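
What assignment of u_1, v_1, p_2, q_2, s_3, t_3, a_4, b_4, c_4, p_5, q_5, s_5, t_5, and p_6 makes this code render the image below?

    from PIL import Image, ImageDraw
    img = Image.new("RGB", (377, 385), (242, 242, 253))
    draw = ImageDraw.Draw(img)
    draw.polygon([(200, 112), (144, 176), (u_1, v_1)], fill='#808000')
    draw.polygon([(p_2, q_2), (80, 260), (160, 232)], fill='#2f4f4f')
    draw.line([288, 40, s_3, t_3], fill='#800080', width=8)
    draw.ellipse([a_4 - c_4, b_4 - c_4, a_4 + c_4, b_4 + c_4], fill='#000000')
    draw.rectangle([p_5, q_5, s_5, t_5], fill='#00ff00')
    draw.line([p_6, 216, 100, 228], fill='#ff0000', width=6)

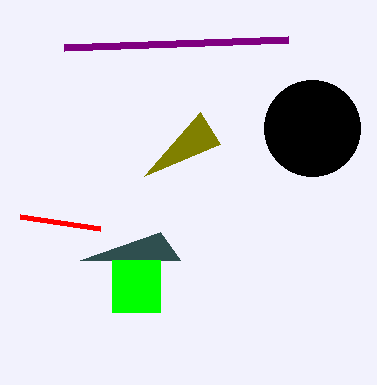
u_1 = 220; v_1 = 144; p_2 = 180; q_2 = 260; s_3 = 64; t_3 = 48; a_4 = 312; b_4 = 128; c_4 = 48; p_5 = 112; q_5 = 260; s_5 = 160; t_5 = 312; p_6 = 20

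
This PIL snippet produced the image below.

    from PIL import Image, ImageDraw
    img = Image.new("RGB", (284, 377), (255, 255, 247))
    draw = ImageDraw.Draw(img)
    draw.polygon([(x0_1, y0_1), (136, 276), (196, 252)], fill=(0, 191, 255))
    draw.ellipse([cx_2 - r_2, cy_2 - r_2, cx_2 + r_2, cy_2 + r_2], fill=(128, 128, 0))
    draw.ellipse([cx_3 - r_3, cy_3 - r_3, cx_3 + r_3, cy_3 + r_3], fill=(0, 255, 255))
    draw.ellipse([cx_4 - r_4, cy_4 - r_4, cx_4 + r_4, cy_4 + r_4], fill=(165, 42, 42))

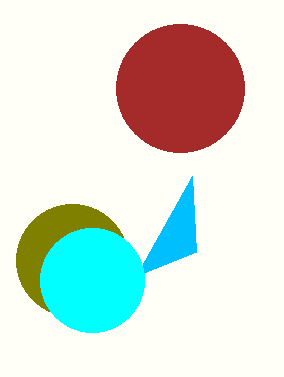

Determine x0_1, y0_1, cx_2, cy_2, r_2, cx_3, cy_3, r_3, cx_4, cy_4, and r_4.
x0_1 = 192; y0_1 = 176; cx_2 = 72; cy_2 = 260; r_2 = 56; cx_3 = 92; cy_3 = 280; r_3 = 52; cx_4 = 180; cy_4 = 88; r_4 = 64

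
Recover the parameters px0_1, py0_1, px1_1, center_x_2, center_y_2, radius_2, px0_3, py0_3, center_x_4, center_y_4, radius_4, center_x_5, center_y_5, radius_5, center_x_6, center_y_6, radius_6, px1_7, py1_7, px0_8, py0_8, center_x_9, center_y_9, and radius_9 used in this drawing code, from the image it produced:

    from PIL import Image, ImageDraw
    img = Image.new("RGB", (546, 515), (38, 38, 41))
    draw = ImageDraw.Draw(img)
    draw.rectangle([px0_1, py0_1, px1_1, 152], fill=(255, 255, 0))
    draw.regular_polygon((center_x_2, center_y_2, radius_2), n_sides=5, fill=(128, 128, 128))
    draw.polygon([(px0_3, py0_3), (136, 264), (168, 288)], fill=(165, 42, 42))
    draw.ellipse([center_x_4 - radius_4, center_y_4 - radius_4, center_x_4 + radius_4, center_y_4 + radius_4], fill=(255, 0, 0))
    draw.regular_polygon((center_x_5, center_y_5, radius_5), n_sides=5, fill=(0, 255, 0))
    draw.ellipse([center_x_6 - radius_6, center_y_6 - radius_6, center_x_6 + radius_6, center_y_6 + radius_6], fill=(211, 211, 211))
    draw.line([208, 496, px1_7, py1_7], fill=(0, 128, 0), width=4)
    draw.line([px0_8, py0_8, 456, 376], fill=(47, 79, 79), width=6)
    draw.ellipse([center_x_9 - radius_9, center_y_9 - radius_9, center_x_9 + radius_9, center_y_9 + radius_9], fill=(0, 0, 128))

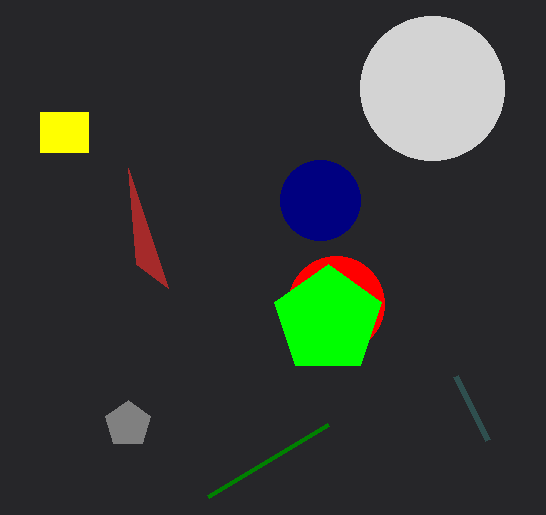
px0_1 = 40, py0_1 = 112, px1_1 = 88, center_x_2 = 128, center_y_2 = 424, radius_2 = 24, px0_3 = 128, py0_3 = 168, center_x_4 = 336, center_y_4 = 304, radius_4 = 48, center_x_5 = 328, center_y_5 = 320, radius_5 = 56, center_x_6 = 432, center_y_6 = 88, radius_6 = 72, px1_7 = 328, py1_7 = 424, px0_8 = 488, py0_8 = 440, center_x_9 = 320, center_y_9 = 200, radius_9 = 40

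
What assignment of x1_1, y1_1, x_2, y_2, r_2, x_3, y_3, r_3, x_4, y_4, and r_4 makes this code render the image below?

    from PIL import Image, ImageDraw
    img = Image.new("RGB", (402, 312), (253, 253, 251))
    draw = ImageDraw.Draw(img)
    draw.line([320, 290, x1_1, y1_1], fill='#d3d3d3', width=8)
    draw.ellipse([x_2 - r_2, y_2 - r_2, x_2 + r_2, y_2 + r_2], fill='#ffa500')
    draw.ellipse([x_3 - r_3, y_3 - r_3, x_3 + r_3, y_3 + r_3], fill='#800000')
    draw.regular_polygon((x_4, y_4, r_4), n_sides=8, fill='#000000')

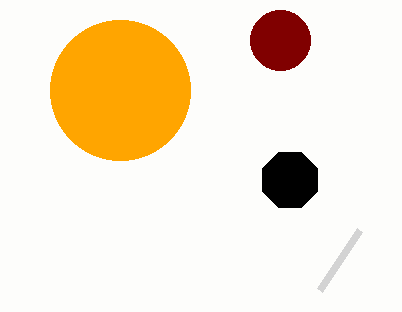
x1_1 = 360, y1_1 = 230, x_2 = 120, y_2 = 90, r_2 = 70, x_3 = 280, y_3 = 40, r_3 = 30, x_4 = 290, y_4 = 180, r_4 = 30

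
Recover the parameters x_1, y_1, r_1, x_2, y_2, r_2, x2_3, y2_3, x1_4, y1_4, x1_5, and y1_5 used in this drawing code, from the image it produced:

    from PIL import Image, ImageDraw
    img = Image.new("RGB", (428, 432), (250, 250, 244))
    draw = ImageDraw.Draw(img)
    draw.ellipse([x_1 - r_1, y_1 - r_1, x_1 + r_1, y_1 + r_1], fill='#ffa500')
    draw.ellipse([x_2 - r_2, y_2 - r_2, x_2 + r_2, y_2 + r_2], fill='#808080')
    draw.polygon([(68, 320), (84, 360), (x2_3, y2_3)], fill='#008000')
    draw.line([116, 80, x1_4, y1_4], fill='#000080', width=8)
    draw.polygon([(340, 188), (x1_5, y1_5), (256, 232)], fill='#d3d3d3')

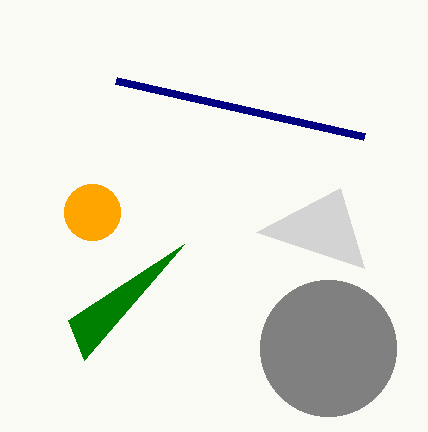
x_1 = 92, y_1 = 212, r_1 = 28, x_2 = 328, y_2 = 348, r_2 = 68, x2_3 = 184, y2_3 = 244, x1_4 = 364, y1_4 = 136, x1_5 = 364, y1_5 = 268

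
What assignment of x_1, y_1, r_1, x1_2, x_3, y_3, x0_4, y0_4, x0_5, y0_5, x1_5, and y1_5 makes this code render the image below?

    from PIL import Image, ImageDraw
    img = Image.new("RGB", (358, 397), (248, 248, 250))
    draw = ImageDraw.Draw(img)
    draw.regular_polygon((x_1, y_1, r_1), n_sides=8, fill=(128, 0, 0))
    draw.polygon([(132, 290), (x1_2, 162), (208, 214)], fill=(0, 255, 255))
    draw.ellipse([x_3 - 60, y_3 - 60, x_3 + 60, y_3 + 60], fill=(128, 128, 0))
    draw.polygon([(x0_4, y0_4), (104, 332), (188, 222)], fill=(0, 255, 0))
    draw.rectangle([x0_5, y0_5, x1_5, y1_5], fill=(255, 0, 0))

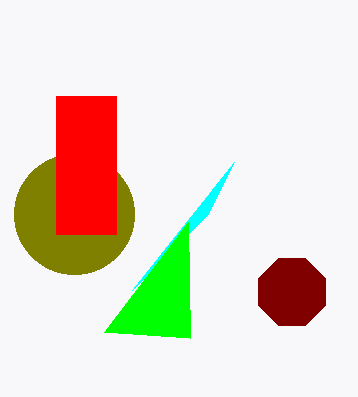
x_1 = 292, y_1 = 292, r_1 = 36, x1_2 = 234, x_3 = 74, y_3 = 214, x0_4 = 190, y0_4 = 338, x0_5 = 56, y0_5 = 96, x1_5 = 116, y1_5 = 234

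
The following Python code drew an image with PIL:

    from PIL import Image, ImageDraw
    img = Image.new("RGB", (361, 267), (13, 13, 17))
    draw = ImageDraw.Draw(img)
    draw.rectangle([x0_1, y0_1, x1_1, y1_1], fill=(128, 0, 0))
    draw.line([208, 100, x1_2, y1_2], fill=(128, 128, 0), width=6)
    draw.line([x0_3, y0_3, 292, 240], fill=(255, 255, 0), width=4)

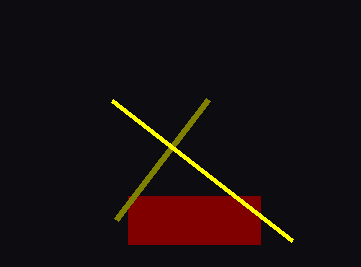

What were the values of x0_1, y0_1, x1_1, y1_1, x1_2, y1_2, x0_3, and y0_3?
x0_1 = 128
y0_1 = 196
x1_1 = 260
y1_1 = 244
x1_2 = 116
y1_2 = 220
x0_3 = 112
y0_3 = 100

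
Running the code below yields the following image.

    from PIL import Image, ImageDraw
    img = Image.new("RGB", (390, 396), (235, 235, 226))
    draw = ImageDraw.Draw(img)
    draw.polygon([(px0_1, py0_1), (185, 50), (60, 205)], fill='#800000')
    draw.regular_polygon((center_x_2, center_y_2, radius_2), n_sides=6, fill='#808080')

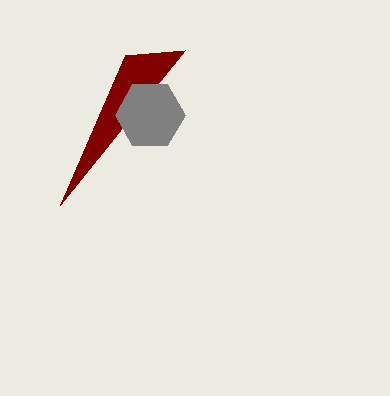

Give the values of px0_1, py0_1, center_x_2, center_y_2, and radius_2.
px0_1 = 125
py0_1 = 55
center_x_2 = 150
center_y_2 = 115
radius_2 = 35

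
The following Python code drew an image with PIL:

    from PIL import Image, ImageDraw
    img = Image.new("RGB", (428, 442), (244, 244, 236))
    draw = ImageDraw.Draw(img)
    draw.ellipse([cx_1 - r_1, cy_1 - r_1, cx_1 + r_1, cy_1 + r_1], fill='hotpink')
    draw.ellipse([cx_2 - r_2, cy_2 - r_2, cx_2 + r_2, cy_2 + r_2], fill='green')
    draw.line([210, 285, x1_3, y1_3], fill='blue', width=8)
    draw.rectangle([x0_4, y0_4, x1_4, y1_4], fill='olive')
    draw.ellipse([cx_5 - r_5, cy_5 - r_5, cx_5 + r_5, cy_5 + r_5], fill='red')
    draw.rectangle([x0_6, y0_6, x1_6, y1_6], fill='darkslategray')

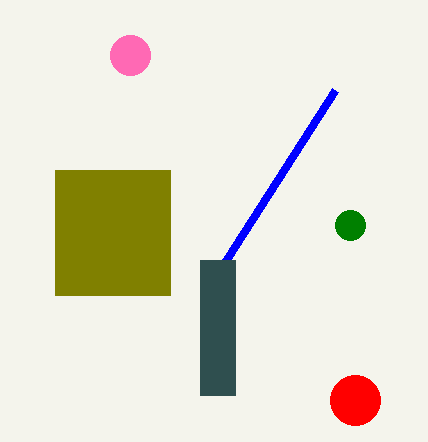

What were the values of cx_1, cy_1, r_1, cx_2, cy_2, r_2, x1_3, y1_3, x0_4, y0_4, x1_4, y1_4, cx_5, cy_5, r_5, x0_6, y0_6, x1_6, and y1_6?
cx_1 = 130
cy_1 = 55
r_1 = 20
cx_2 = 350
cy_2 = 225
r_2 = 15
x1_3 = 335
y1_3 = 90
x0_4 = 55
y0_4 = 170
x1_4 = 170
y1_4 = 295
cx_5 = 355
cy_5 = 400
r_5 = 25
x0_6 = 200
y0_6 = 260
x1_6 = 235
y1_6 = 395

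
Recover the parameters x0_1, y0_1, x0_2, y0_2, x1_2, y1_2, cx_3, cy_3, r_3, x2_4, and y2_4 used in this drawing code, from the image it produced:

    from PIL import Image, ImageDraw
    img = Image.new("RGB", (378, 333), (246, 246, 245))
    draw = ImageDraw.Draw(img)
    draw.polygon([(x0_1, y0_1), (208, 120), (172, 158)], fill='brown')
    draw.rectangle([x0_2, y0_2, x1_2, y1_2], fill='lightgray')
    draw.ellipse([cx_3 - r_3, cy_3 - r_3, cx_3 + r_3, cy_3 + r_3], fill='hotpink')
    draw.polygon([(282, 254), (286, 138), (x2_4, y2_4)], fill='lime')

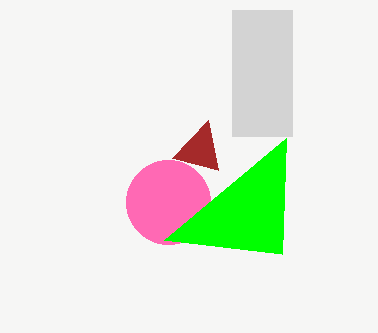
x0_1 = 218
y0_1 = 170
x0_2 = 232
y0_2 = 10
x1_2 = 292
y1_2 = 136
cx_3 = 168
cy_3 = 202
r_3 = 42
x2_4 = 164
y2_4 = 240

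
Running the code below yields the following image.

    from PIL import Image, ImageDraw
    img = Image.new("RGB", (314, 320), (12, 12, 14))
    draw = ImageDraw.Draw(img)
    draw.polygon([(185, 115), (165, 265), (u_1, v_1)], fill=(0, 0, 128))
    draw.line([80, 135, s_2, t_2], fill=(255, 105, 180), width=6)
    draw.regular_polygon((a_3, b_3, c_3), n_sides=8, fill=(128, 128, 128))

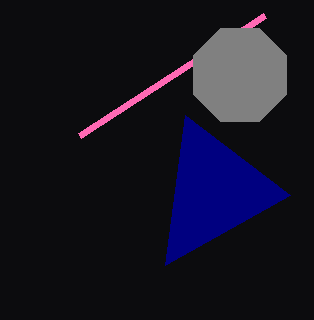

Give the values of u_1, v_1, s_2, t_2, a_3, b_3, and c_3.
u_1 = 290; v_1 = 195; s_2 = 265; t_2 = 15; a_3 = 240; b_3 = 75; c_3 = 50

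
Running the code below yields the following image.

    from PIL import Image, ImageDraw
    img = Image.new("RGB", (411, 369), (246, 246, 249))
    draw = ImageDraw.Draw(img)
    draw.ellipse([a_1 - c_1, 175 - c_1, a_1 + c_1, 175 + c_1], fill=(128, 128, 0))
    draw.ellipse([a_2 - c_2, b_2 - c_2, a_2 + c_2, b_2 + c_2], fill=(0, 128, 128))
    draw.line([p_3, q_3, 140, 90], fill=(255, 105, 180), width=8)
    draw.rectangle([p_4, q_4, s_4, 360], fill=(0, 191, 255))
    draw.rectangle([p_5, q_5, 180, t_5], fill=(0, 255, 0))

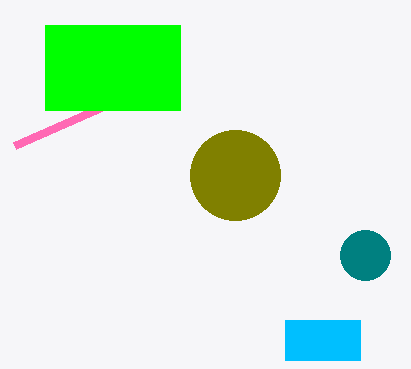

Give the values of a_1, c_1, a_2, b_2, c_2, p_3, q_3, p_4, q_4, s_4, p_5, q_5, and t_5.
a_1 = 235, c_1 = 45, a_2 = 365, b_2 = 255, c_2 = 25, p_3 = 15, q_3 = 145, p_4 = 285, q_4 = 320, s_4 = 360, p_5 = 45, q_5 = 25, t_5 = 110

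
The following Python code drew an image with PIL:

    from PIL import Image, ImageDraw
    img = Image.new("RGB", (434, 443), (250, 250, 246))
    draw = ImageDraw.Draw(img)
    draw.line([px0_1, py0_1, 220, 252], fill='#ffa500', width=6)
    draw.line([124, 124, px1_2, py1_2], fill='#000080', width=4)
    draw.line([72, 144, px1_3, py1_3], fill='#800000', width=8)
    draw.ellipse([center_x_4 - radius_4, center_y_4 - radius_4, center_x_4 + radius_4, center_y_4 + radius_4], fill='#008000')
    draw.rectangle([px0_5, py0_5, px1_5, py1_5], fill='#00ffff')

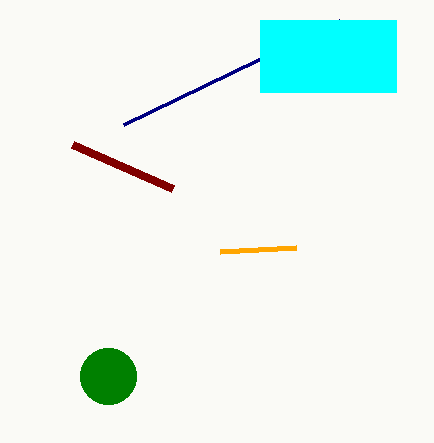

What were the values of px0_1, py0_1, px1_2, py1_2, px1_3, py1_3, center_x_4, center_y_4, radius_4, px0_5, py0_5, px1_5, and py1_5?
px0_1 = 296; py0_1 = 248; px1_2 = 340; py1_2 = 20; px1_3 = 172; py1_3 = 188; center_x_4 = 108; center_y_4 = 376; radius_4 = 28; px0_5 = 260; py0_5 = 20; px1_5 = 396; py1_5 = 92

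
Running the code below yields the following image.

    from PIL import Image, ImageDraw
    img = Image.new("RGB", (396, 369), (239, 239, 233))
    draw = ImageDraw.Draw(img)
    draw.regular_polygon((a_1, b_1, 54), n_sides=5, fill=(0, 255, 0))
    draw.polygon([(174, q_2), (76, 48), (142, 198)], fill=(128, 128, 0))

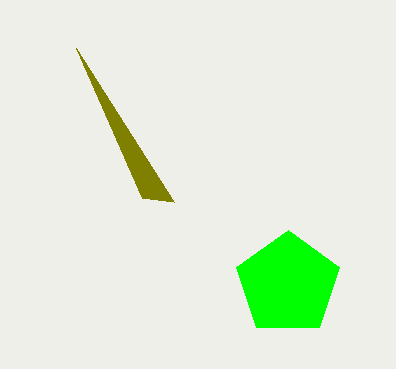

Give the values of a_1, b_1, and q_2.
a_1 = 288, b_1 = 284, q_2 = 202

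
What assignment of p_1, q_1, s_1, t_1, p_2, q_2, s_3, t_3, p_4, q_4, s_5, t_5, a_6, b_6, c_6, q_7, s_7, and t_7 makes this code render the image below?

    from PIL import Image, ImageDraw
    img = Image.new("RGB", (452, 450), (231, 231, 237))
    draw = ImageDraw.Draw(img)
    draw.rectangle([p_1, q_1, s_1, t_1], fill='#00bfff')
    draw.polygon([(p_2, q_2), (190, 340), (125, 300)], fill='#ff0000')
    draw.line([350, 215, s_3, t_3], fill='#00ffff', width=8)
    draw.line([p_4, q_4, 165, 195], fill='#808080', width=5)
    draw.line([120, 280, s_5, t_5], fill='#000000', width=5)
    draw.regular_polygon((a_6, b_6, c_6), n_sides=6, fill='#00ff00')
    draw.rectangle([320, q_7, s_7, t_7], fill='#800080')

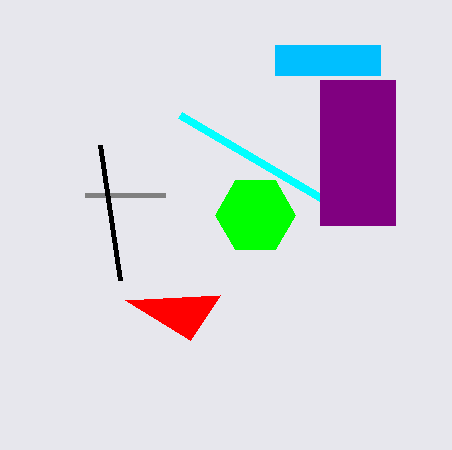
p_1 = 275; q_1 = 45; s_1 = 380; t_1 = 75; p_2 = 220; q_2 = 295; s_3 = 180; t_3 = 115; p_4 = 85; q_4 = 195; s_5 = 100; t_5 = 145; a_6 = 255; b_6 = 215; c_6 = 40; q_7 = 80; s_7 = 395; t_7 = 225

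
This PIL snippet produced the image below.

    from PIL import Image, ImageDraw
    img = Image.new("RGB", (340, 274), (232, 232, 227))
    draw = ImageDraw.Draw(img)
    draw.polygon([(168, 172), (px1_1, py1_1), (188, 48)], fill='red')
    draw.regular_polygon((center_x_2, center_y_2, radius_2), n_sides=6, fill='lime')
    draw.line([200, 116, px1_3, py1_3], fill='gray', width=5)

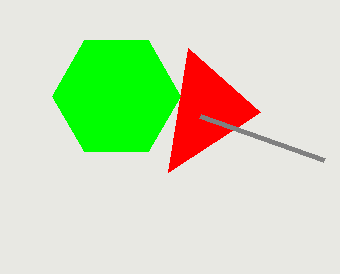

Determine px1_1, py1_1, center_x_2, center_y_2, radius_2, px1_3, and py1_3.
px1_1 = 260; py1_1 = 112; center_x_2 = 116; center_y_2 = 96; radius_2 = 64; px1_3 = 324; py1_3 = 160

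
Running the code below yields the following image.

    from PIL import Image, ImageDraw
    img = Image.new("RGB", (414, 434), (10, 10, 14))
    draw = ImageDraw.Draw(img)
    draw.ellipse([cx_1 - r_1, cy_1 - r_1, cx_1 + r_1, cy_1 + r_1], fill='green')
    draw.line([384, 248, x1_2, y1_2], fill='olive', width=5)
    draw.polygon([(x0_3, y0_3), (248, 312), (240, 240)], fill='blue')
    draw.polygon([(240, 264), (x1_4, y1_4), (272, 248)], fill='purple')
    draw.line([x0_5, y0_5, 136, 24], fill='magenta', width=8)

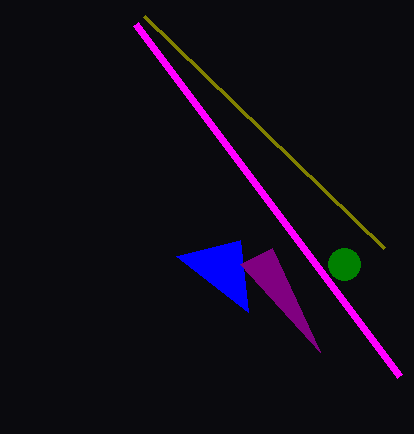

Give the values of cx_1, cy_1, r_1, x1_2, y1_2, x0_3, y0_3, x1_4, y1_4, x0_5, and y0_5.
cx_1 = 344
cy_1 = 264
r_1 = 16
x1_2 = 144
y1_2 = 16
x0_3 = 176
y0_3 = 256
x1_4 = 320
y1_4 = 352
x0_5 = 400
y0_5 = 376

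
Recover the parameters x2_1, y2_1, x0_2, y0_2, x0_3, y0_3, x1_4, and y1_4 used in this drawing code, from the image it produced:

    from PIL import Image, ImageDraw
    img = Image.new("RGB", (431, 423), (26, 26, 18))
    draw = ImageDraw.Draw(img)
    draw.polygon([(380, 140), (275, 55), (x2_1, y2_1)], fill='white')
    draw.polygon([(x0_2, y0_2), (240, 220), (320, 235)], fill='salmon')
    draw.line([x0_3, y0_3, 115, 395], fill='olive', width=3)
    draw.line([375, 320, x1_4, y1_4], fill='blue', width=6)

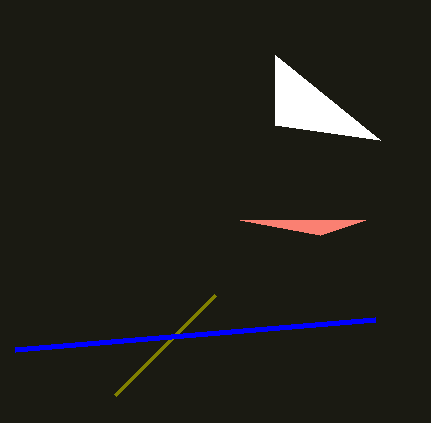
x2_1 = 275; y2_1 = 125; x0_2 = 365; y0_2 = 220; x0_3 = 215; y0_3 = 295; x1_4 = 15; y1_4 = 350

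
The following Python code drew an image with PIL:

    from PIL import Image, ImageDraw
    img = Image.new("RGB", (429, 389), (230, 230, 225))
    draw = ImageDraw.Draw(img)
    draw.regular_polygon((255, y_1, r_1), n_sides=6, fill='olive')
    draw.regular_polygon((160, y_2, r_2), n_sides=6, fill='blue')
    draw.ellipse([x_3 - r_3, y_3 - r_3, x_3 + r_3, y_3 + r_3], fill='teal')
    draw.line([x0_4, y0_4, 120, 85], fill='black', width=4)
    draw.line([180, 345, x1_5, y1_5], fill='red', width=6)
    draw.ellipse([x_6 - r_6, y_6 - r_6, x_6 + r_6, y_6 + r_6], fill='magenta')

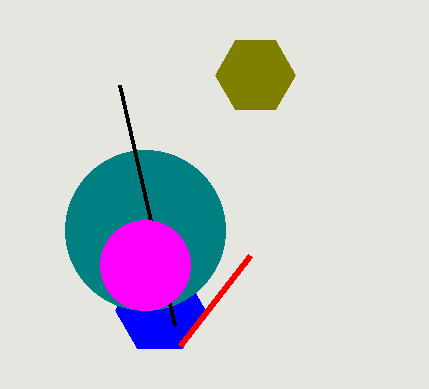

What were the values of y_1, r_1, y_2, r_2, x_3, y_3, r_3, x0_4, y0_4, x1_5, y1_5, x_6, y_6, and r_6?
y_1 = 75, r_1 = 40, y_2 = 310, r_2 = 45, x_3 = 145, y_3 = 230, r_3 = 80, x0_4 = 175, y0_4 = 325, x1_5 = 250, y1_5 = 255, x_6 = 145, y_6 = 265, r_6 = 45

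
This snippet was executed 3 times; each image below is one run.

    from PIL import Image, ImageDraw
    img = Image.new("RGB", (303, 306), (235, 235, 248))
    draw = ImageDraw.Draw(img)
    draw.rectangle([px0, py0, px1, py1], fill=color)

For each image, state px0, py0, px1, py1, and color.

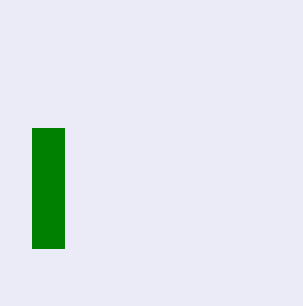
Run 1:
px0 = 32; py0 = 128; px1 = 64; py1 = 248; color = 'green'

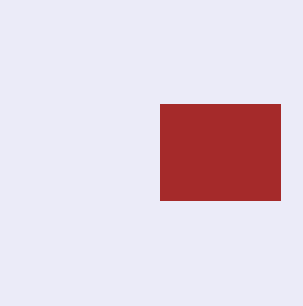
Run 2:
px0 = 160; py0 = 104; px1 = 280; py1 = 200; color = 'brown'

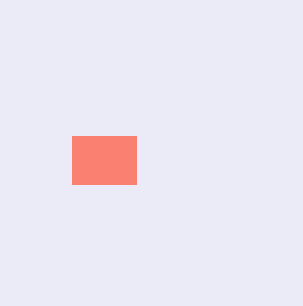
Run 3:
px0 = 72; py0 = 136; px1 = 136; py1 = 184; color = 'salmon'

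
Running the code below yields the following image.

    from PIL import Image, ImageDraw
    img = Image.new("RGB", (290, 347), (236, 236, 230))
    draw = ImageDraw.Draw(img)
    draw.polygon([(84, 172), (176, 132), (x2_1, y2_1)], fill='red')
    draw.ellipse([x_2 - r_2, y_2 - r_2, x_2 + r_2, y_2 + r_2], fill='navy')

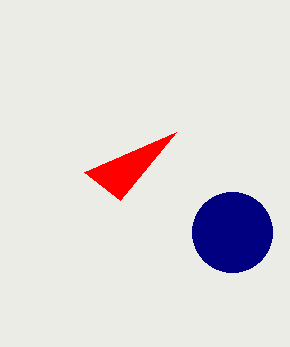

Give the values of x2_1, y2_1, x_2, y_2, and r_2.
x2_1 = 120
y2_1 = 200
x_2 = 232
y_2 = 232
r_2 = 40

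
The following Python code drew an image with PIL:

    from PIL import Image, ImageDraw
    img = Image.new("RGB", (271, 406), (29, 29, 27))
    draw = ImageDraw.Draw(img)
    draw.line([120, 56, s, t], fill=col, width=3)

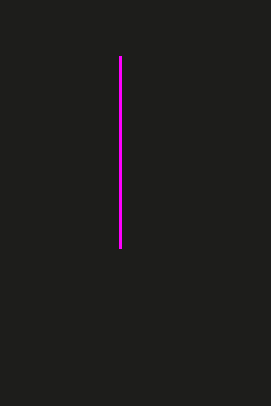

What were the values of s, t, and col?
s = 120; t = 248; col = 'magenta'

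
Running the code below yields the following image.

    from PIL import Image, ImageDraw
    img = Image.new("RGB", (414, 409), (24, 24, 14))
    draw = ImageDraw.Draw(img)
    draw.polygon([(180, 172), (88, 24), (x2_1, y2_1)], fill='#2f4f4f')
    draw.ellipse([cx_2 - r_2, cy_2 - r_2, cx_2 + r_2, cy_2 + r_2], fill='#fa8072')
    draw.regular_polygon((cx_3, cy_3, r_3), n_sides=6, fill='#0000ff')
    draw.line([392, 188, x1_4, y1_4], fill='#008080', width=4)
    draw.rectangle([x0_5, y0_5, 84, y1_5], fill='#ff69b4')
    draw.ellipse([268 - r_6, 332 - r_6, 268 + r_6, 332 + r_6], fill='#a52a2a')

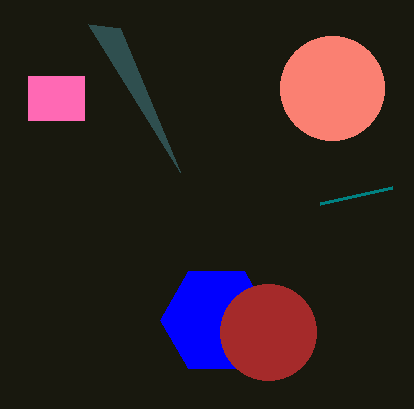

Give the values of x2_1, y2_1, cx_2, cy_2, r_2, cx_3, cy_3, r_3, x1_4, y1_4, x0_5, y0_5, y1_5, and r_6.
x2_1 = 120; y2_1 = 28; cx_2 = 332; cy_2 = 88; r_2 = 52; cx_3 = 216; cy_3 = 320; r_3 = 56; x1_4 = 320; y1_4 = 204; x0_5 = 28; y0_5 = 76; y1_5 = 120; r_6 = 48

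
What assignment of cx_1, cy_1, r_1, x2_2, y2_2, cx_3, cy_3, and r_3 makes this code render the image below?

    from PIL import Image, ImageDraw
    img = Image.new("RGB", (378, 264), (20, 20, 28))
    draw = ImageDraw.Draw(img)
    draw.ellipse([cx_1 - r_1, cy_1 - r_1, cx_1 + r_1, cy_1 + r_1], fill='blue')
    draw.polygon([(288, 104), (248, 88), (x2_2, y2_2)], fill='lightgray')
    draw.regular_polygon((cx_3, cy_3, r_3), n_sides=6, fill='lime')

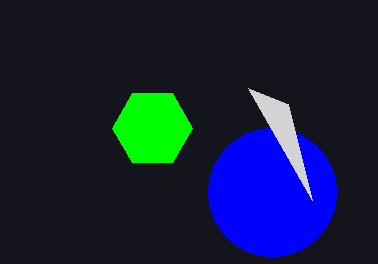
cx_1 = 272
cy_1 = 192
r_1 = 64
x2_2 = 312
y2_2 = 200
cx_3 = 152
cy_3 = 128
r_3 = 40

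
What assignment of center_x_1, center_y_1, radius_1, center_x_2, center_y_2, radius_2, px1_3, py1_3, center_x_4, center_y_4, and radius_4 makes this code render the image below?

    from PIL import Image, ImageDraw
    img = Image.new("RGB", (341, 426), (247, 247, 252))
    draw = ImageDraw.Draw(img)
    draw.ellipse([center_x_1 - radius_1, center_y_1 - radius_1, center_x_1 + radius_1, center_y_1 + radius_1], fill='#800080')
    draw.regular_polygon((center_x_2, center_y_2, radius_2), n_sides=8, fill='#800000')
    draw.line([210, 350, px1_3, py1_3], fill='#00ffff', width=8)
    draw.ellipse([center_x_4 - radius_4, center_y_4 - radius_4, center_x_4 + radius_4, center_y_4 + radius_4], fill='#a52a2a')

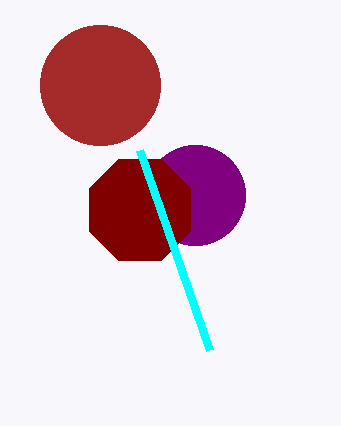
center_x_1 = 195; center_y_1 = 195; radius_1 = 50; center_x_2 = 140; center_y_2 = 210; radius_2 = 55; px1_3 = 140; py1_3 = 150; center_x_4 = 100; center_y_4 = 85; radius_4 = 60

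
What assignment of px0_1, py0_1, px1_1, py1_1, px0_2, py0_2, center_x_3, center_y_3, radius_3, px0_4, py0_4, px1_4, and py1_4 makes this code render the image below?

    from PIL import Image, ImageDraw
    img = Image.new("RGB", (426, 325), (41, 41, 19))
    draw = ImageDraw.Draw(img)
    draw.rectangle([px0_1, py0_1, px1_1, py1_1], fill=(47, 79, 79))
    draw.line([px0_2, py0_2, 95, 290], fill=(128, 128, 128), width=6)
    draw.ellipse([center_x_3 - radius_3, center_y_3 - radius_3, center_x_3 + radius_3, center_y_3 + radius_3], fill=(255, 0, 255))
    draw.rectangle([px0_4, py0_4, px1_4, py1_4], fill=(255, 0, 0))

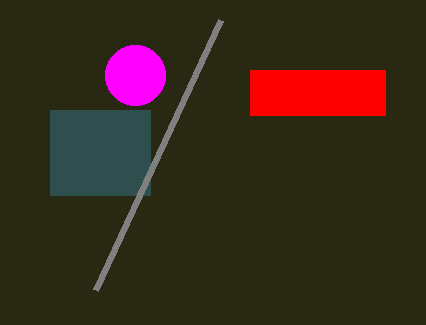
px0_1 = 50, py0_1 = 110, px1_1 = 150, py1_1 = 195, px0_2 = 220, py0_2 = 20, center_x_3 = 135, center_y_3 = 75, radius_3 = 30, px0_4 = 250, py0_4 = 70, px1_4 = 385, py1_4 = 115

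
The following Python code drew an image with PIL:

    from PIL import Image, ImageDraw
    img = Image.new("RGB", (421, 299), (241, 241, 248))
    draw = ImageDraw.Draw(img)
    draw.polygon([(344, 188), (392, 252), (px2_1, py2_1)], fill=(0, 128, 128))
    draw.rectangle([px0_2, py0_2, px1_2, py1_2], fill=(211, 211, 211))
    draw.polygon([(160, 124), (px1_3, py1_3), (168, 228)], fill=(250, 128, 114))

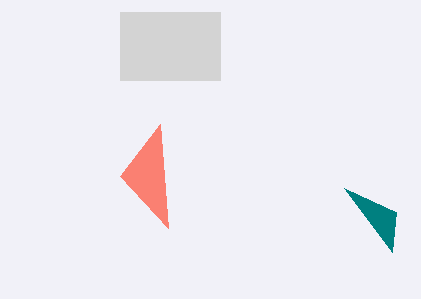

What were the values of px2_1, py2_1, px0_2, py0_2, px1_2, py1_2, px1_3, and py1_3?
px2_1 = 396, py2_1 = 212, px0_2 = 120, py0_2 = 12, px1_2 = 220, py1_2 = 80, px1_3 = 120, py1_3 = 176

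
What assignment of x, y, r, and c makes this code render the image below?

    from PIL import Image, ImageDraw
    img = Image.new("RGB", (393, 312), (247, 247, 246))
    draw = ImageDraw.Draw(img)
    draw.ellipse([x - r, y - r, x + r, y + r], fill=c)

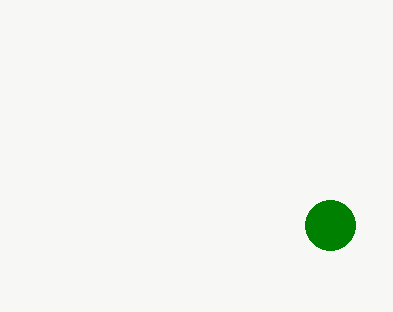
x = 330, y = 225, r = 25, c = 'green'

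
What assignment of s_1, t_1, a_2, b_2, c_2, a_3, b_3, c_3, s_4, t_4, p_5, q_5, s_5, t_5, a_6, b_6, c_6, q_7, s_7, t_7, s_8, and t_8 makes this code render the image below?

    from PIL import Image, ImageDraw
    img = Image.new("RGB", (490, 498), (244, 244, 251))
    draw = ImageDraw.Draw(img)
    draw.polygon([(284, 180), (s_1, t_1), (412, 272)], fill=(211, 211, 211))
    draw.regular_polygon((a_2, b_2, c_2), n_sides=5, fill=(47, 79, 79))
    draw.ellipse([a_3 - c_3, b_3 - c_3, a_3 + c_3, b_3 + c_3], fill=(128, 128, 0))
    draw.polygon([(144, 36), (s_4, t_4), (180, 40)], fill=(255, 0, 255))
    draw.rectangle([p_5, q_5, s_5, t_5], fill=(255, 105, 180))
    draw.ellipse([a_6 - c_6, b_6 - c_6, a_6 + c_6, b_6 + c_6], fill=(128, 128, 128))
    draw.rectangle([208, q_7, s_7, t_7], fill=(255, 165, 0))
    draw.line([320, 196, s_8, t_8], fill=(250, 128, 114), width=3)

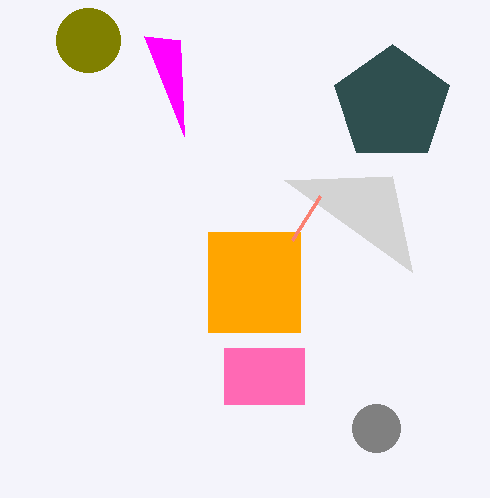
s_1 = 392, t_1 = 176, a_2 = 392, b_2 = 104, c_2 = 60, a_3 = 88, b_3 = 40, c_3 = 32, s_4 = 184, t_4 = 136, p_5 = 224, q_5 = 348, s_5 = 304, t_5 = 404, a_6 = 376, b_6 = 428, c_6 = 24, q_7 = 232, s_7 = 300, t_7 = 332, s_8 = 292, t_8 = 240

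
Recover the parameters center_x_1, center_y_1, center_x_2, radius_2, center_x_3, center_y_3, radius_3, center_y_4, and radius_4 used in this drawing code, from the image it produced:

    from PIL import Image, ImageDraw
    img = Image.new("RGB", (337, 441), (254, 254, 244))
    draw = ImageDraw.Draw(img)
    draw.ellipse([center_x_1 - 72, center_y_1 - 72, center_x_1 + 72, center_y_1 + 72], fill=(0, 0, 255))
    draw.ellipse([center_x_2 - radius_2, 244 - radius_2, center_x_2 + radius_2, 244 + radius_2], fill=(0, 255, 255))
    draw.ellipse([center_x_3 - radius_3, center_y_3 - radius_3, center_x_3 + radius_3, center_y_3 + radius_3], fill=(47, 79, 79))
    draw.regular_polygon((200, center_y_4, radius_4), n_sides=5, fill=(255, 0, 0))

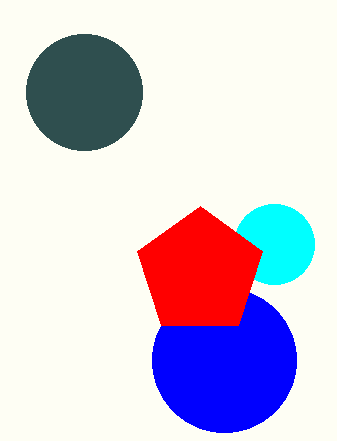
center_x_1 = 224; center_y_1 = 360; center_x_2 = 274; radius_2 = 40; center_x_3 = 84; center_y_3 = 92; radius_3 = 58; center_y_4 = 272; radius_4 = 66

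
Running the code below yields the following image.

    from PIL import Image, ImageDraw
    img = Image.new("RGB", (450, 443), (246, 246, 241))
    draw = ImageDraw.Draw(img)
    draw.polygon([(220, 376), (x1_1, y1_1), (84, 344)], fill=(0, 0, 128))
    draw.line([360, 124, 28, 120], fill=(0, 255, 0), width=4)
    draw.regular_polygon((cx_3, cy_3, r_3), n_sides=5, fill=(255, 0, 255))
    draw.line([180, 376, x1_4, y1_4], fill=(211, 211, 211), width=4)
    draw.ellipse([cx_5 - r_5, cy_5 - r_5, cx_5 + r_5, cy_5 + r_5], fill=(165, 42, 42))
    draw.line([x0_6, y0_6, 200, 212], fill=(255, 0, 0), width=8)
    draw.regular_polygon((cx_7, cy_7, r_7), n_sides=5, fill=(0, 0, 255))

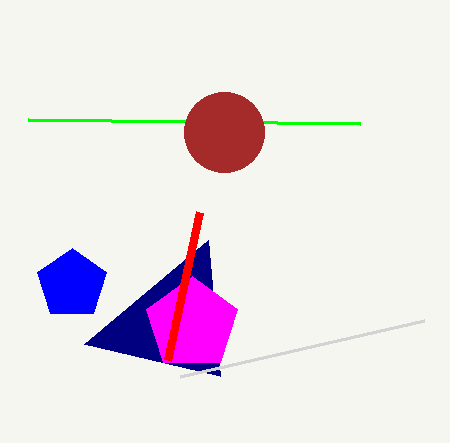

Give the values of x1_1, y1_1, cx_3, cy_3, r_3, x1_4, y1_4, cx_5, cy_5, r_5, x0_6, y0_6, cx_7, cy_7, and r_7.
x1_1 = 208; y1_1 = 240; cx_3 = 192; cy_3 = 324; r_3 = 48; x1_4 = 424; y1_4 = 320; cx_5 = 224; cy_5 = 132; r_5 = 40; x0_6 = 168; y0_6 = 360; cx_7 = 72; cy_7 = 284; r_7 = 36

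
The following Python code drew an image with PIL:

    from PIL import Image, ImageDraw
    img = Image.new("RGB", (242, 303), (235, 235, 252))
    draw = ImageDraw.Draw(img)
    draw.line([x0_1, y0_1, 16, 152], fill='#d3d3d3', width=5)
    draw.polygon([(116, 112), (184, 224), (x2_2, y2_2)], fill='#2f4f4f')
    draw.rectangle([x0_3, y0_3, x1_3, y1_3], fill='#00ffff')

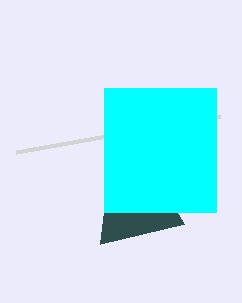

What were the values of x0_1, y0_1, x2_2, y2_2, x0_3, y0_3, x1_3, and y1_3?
x0_1 = 220; y0_1 = 116; x2_2 = 100; y2_2 = 244; x0_3 = 104; y0_3 = 88; x1_3 = 216; y1_3 = 212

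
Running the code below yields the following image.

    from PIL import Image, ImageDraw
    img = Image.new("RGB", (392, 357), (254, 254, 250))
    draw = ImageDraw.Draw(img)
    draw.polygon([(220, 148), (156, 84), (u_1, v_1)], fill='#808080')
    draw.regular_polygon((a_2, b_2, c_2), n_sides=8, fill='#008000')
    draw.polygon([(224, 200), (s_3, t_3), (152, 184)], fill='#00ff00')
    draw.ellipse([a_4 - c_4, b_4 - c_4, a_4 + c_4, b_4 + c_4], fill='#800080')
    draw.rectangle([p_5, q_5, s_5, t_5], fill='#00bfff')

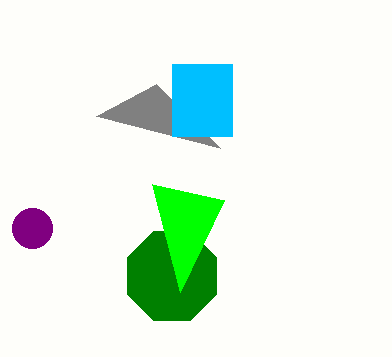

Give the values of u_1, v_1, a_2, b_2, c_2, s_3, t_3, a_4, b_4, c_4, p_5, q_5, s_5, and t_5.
u_1 = 96
v_1 = 116
a_2 = 172
b_2 = 276
c_2 = 48
s_3 = 180
t_3 = 292
a_4 = 32
b_4 = 228
c_4 = 20
p_5 = 172
q_5 = 64
s_5 = 232
t_5 = 136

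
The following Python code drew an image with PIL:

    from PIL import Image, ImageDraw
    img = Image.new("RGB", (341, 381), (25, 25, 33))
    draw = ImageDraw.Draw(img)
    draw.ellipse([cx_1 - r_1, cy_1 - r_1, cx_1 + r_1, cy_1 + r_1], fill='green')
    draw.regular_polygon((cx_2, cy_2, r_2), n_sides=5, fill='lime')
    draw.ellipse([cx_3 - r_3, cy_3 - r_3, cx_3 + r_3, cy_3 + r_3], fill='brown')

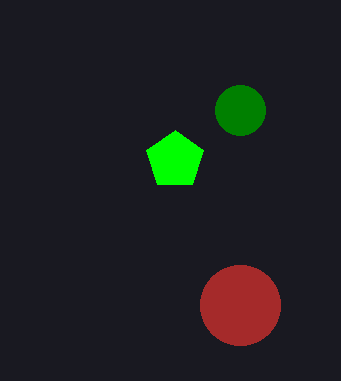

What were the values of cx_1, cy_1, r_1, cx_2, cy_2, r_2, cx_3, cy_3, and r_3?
cx_1 = 240; cy_1 = 110; r_1 = 25; cx_2 = 175; cy_2 = 160; r_2 = 30; cx_3 = 240; cy_3 = 305; r_3 = 40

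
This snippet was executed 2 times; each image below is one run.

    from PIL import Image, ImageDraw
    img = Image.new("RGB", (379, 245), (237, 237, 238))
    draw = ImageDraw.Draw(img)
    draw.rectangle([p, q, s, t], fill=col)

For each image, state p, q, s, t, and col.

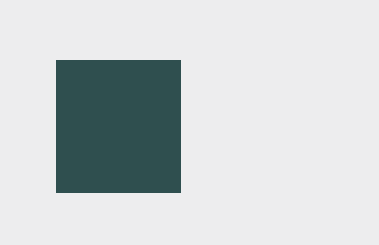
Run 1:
p = 56
q = 60
s = 180
t = 192
col = 'darkslategray'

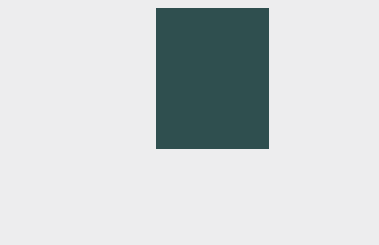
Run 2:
p = 156; q = 8; s = 268; t = 148; col = 'darkslategray'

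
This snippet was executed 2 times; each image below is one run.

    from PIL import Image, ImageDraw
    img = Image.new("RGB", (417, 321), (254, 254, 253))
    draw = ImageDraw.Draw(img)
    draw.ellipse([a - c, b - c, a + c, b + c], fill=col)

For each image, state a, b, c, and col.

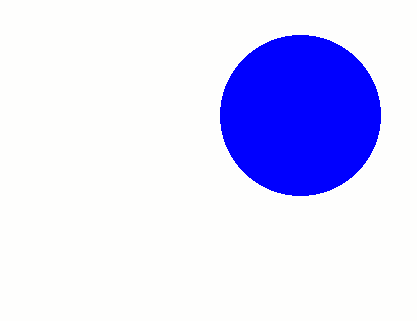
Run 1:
a = 300, b = 115, c = 80, col = 'blue'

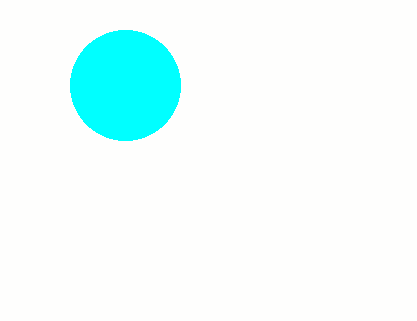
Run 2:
a = 125
b = 85
c = 55
col = 'cyan'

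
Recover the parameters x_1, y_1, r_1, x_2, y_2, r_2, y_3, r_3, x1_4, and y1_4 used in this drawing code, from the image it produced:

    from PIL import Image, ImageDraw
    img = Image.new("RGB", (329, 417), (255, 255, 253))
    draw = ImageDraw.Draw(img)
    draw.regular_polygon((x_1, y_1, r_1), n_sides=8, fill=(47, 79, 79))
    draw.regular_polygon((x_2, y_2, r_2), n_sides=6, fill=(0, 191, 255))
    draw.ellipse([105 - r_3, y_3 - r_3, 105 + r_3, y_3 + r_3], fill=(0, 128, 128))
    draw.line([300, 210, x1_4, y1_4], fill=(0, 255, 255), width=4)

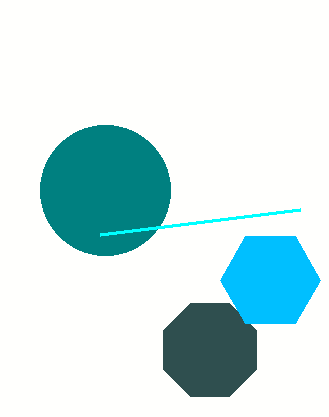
x_1 = 210
y_1 = 350
r_1 = 50
x_2 = 270
y_2 = 280
r_2 = 50
y_3 = 190
r_3 = 65
x1_4 = 100
y1_4 = 235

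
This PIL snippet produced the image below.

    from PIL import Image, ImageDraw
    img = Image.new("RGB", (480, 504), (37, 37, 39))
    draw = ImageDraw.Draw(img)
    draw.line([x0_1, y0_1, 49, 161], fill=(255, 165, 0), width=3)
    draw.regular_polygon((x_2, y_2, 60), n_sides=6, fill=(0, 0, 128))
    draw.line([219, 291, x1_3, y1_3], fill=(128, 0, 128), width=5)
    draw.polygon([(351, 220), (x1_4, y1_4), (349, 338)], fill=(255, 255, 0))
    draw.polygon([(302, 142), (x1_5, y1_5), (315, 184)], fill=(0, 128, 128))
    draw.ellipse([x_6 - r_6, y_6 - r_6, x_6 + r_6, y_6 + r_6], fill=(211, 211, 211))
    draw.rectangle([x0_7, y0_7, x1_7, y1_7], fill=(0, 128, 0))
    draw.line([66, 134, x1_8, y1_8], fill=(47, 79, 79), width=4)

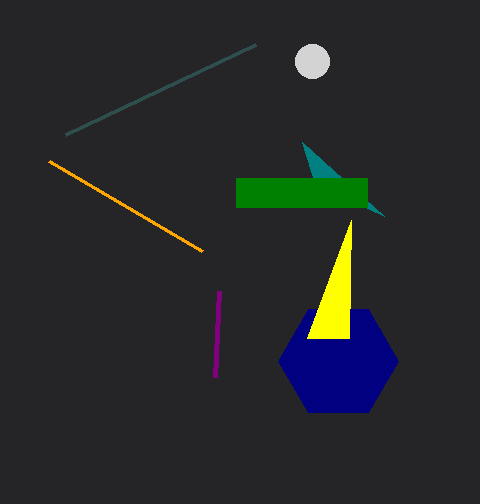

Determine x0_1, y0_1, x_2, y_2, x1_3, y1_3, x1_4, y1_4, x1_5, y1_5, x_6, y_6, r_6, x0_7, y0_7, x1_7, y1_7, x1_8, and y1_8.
x0_1 = 202
y0_1 = 251
x_2 = 338
y_2 = 361
x1_3 = 215
y1_3 = 377
x1_4 = 307
y1_4 = 338
x1_5 = 384
y1_5 = 216
x_6 = 312
y_6 = 61
r_6 = 17
x0_7 = 236
y0_7 = 178
x1_7 = 367
y1_7 = 207
x1_8 = 256
y1_8 = 44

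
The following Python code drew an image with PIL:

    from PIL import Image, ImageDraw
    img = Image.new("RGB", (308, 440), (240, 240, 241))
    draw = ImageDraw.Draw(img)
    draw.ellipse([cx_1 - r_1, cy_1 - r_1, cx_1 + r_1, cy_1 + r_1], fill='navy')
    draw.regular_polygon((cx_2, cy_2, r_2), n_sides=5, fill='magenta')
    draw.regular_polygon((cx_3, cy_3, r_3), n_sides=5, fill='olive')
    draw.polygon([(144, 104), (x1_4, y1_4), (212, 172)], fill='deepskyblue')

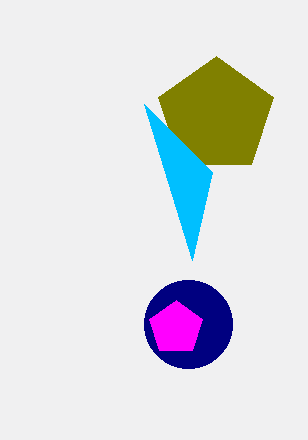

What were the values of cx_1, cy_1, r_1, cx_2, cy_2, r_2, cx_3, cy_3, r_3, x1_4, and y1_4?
cx_1 = 188; cy_1 = 324; r_1 = 44; cx_2 = 176; cy_2 = 328; r_2 = 28; cx_3 = 216; cy_3 = 116; r_3 = 60; x1_4 = 192; y1_4 = 260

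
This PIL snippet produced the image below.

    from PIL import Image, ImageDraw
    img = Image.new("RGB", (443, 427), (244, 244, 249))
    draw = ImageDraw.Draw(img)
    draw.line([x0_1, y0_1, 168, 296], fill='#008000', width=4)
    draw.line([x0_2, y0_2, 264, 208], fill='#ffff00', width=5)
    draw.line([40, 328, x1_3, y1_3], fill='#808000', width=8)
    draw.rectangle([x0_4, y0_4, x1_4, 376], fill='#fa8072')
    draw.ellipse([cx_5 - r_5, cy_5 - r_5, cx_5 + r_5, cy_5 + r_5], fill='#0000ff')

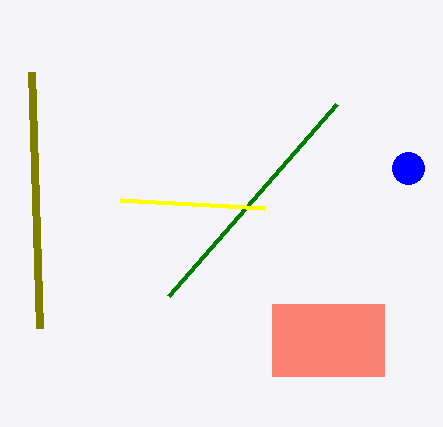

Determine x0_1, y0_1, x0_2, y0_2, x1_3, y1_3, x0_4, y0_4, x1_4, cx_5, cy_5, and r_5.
x0_1 = 336; y0_1 = 104; x0_2 = 120; y0_2 = 200; x1_3 = 32; y1_3 = 72; x0_4 = 272; y0_4 = 304; x1_4 = 384; cx_5 = 408; cy_5 = 168; r_5 = 16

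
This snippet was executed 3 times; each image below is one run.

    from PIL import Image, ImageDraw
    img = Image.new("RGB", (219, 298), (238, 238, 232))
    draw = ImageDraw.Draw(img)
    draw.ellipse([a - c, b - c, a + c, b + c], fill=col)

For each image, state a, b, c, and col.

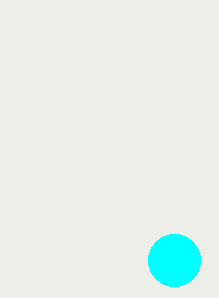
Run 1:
a = 174, b = 260, c = 26, col = 'cyan'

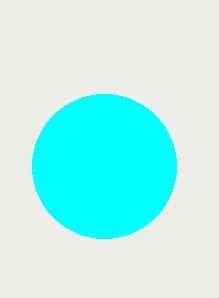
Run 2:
a = 104; b = 166; c = 72; col = 'cyan'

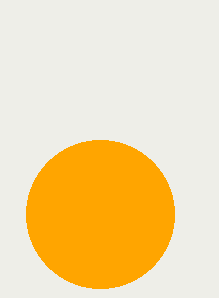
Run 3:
a = 100, b = 214, c = 74, col = 'orange'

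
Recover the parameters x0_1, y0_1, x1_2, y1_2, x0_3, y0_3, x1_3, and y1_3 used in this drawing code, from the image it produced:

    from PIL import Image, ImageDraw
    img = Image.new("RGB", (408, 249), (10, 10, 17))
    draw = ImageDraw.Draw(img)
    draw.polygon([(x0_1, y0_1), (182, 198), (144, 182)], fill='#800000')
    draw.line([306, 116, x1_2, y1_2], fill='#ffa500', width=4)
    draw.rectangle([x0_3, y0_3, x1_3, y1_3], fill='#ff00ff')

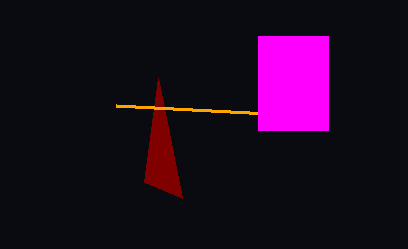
x0_1 = 158
y0_1 = 78
x1_2 = 116
y1_2 = 106
x0_3 = 258
y0_3 = 36
x1_3 = 328
y1_3 = 130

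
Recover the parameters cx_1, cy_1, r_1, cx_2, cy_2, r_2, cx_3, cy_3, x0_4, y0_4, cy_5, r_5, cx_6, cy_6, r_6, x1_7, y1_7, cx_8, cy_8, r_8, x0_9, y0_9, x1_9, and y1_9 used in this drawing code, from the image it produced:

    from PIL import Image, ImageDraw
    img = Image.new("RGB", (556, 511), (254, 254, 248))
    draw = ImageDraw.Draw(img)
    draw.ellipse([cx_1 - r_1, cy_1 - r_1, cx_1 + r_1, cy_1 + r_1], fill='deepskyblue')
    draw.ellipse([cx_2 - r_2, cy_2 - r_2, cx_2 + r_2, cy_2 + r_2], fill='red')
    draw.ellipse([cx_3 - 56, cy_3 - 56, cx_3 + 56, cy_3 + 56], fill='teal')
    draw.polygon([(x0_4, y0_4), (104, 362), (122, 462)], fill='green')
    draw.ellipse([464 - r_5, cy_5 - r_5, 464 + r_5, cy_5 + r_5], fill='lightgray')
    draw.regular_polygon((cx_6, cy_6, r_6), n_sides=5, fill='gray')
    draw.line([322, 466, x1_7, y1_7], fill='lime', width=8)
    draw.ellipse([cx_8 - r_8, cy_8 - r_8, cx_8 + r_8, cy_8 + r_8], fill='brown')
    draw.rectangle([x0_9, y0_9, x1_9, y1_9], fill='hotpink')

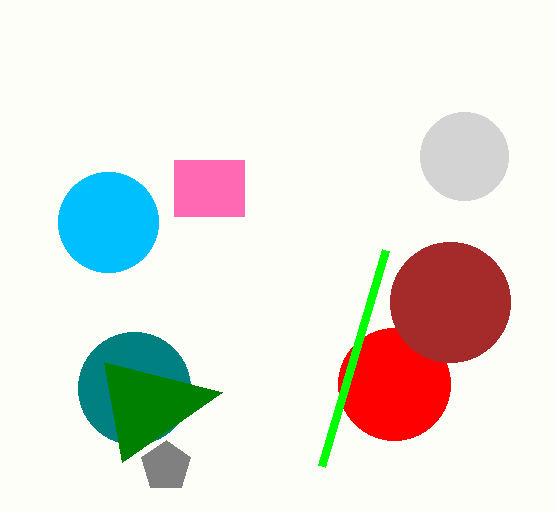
cx_1 = 108
cy_1 = 222
r_1 = 50
cx_2 = 394
cy_2 = 384
r_2 = 56
cx_3 = 134
cy_3 = 388
x0_4 = 222
y0_4 = 392
cy_5 = 156
r_5 = 44
cx_6 = 166
cy_6 = 466
r_6 = 26
x1_7 = 386
y1_7 = 250
cx_8 = 450
cy_8 = 302
r_8 = 60
x0_9 = 174
y0_9 = 160
x1_9 = 244
y1_9 = 216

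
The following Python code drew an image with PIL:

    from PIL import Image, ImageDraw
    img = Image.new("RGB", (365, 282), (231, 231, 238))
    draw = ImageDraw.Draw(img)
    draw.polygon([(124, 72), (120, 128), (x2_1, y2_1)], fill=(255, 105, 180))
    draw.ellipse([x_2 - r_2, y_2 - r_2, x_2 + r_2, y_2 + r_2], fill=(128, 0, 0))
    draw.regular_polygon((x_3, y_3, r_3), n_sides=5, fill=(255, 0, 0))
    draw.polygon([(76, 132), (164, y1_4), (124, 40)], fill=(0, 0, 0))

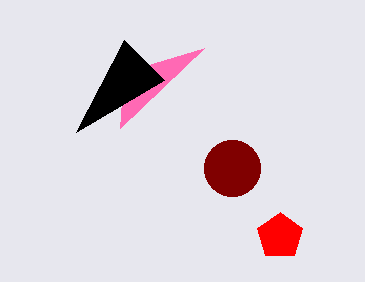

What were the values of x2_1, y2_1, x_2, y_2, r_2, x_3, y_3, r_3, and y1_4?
x2_1 = 204
y2_1 = 48
x_2 = 232
y_2 = 168
r_2 = 28
x_3 = 280
y_3 = 236
r_3 = 24
y1_4 = 80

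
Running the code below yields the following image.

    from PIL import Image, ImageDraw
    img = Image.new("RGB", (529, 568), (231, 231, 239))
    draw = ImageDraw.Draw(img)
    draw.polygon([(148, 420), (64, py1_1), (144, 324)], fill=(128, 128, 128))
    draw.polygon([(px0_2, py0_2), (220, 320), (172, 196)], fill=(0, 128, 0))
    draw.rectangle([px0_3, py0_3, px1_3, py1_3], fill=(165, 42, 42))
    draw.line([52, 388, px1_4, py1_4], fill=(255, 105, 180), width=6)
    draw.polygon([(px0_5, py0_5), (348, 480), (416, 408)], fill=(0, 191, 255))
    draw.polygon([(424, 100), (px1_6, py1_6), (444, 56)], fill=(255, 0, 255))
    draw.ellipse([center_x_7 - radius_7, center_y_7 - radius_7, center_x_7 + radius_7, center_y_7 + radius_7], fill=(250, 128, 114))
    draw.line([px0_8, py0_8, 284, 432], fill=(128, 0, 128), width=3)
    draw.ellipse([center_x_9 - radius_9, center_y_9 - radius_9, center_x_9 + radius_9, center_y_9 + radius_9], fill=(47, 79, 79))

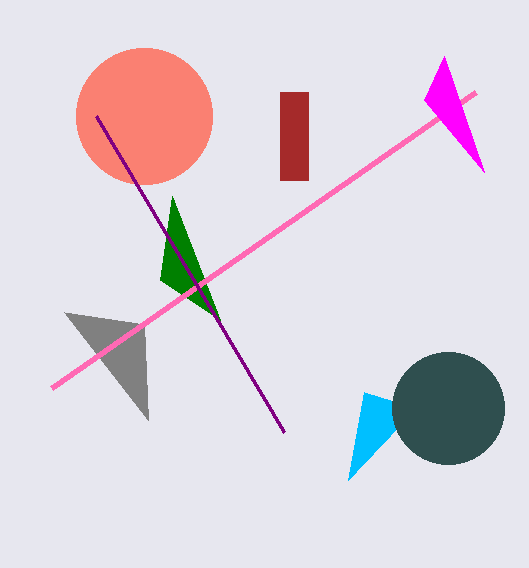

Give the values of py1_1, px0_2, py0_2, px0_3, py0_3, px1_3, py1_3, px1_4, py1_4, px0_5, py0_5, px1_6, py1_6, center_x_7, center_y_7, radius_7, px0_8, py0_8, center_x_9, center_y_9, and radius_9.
py1_1 = 312, px0_2 = 160, py0_2 = 280, px0_3 = 280, py0_3 = 92, px1_3 = 308, py1_3 = 180, px1_4 = 476, py1_4 = 92, px0_5 = 364, py0_5 = 392, px1_6 = 484, py1_6 = 172, center_x_7 = 144, center_y_7 = 116, radius_7 = 68, px0_8 = 96, py0_8 = 116, center_x_9 = 448, center_y_9 = 408, radius_9 = 56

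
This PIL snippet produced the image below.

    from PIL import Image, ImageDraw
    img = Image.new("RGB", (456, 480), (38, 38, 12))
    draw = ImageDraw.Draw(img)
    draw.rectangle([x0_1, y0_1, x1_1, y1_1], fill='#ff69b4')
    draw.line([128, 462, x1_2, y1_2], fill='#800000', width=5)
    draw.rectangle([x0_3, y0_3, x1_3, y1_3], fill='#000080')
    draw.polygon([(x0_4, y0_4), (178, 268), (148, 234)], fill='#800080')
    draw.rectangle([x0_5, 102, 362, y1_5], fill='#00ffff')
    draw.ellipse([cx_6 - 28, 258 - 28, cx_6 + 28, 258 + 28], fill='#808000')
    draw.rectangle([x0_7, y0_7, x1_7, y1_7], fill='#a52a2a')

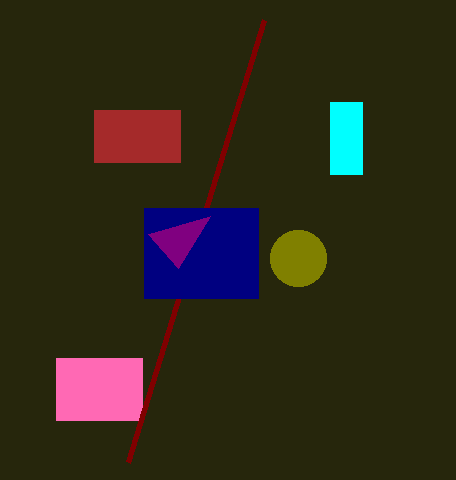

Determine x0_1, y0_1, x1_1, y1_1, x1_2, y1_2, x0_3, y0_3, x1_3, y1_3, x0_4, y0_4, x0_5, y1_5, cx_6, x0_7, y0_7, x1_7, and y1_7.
x0_1 = 56
y0_1 = 358
x1_1 = 142
y1_1 = 420
x1_2 = 264
y1_2 = 20
x0_3 = 144
y0_3 = 208
x1_3 = 258
y1_3 = 298
x0_4 = 210
y0_4 = 216
x0_5 = 330
y1_5 = 174
cx_6 = 298
x0_7 = 94
y0_7 = 110
x1_7 = 180
y1_7 = 162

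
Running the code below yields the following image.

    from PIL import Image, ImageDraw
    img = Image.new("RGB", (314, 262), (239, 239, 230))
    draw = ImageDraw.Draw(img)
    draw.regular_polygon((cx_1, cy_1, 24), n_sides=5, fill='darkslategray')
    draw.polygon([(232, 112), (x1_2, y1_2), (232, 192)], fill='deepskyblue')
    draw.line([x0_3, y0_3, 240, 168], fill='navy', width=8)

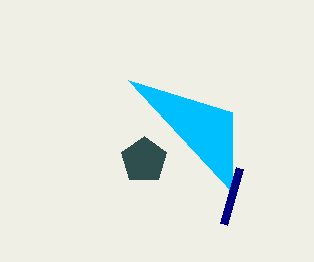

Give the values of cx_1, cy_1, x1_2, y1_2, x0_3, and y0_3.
cx_1 = 144, cy_1 = 160, x1_2 = 128, y1_2 = 80, x0_3 = 224, y0_3 = 224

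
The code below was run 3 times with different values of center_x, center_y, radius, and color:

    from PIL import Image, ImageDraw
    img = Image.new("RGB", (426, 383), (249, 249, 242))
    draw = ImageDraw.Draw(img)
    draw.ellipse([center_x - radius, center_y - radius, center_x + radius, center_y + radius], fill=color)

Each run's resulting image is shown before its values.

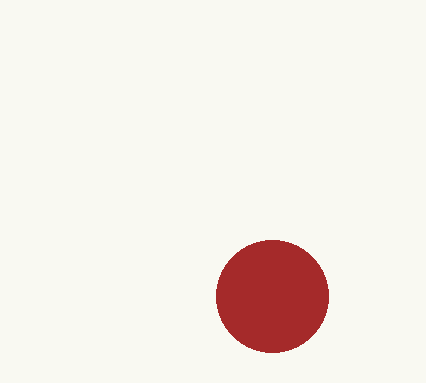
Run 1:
center_x = 272; center_y = 296; radius = 56; color = 'brown'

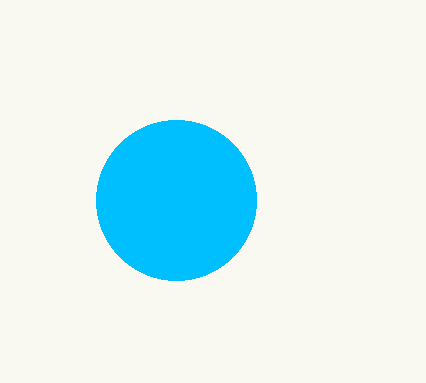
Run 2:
center_x = 176, center_y = 200, radius = 80, color = 'deepskyblue'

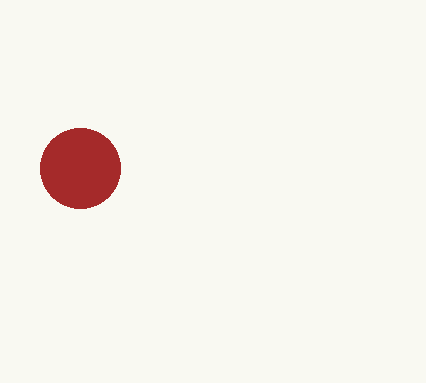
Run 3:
center_x = 80, center_y = 168, radius = 40, color = 'brown'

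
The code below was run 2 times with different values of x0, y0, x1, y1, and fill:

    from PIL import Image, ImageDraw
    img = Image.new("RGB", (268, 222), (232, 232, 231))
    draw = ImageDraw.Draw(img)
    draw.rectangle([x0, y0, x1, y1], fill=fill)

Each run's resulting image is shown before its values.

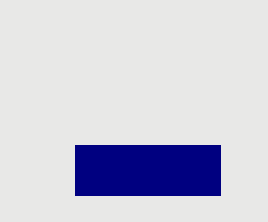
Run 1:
x0 = 75, y0 = 145, x1 = 220, y1 = 195, fill = 'navy'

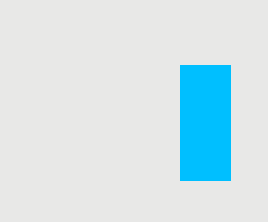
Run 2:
x0 = 180, y0 = 65, x1 = 230, y1 = 180, fill = 'deepskyblue'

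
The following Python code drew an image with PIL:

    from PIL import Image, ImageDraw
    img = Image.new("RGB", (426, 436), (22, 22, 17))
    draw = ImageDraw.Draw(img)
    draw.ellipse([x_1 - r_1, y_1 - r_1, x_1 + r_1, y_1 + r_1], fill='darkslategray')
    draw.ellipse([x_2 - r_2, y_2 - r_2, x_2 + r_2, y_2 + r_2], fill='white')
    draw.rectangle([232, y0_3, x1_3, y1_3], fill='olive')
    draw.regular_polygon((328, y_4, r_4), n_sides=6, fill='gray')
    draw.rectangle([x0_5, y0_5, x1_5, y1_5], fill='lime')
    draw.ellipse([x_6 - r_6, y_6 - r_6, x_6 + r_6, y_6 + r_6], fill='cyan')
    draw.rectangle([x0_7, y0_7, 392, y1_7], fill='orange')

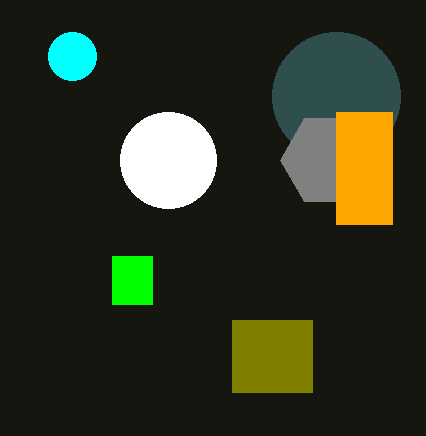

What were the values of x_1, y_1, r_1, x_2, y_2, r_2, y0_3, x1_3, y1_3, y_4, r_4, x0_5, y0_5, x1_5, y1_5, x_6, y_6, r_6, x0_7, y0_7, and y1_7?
x_1 = 336
y_1 = 96
r_1 = 64
x_2 = 168
y_2 = 160
r_2 = 48
y0_3 = 320
x1_3 = 312
y1_3 = 392
y_4 = 160
r_4 = 48
x0_5 = 112
y0_5 = 256
x1_5 = 152
y1_5 = 304
x_6 = 72
y_6 = 56
r_6 = 24
x0_7 = 336
y0_7 = 112
y1_7 = 224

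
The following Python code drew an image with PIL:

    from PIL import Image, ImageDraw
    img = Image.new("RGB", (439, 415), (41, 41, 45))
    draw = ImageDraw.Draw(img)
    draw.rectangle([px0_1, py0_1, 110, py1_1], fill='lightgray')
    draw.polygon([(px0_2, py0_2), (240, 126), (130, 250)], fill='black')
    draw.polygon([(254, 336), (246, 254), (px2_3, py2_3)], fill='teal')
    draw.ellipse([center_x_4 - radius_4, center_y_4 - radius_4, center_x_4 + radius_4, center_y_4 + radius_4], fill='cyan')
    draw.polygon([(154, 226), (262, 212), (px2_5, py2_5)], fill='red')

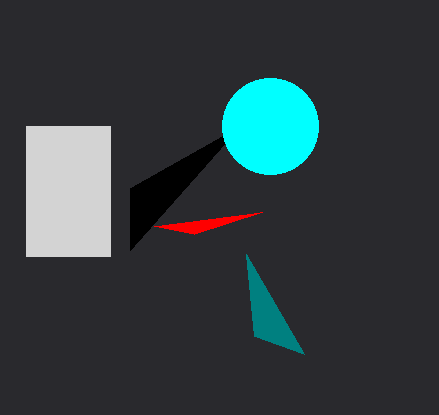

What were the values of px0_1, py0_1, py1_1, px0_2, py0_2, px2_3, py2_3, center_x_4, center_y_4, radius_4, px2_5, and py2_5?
px0_1 = 26; py0_1 = 126; py1_1 = 256; px0_2 = 130; py0_2 = 188; px2_3 = 304; py2_3 = 354; center_x_4 = 270; center_y_4 = 126; radius_4 = 48; px2_5 = 194; py2_5 = 234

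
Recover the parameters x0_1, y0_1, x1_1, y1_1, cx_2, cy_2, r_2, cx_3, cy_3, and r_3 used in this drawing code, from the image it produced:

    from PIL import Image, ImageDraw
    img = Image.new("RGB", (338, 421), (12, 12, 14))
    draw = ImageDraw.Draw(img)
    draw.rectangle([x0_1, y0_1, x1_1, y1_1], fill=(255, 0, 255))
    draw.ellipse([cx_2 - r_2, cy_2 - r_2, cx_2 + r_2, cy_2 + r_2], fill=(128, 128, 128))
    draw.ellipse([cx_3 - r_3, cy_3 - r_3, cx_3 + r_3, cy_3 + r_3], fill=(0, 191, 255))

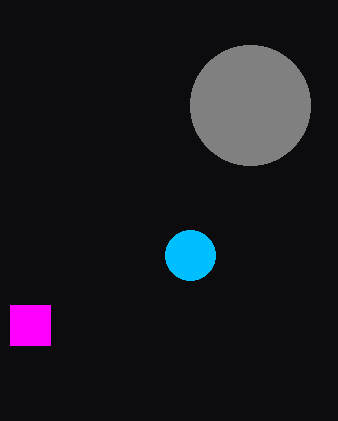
x0_1 = 10; y0_1 = 305; x1_1 = 50; y1_1 = 345; cx_2 = 250; cy_2 = 105; r_2 = 60; cx_3 = 190; cy_3 = 255; r_3 = 25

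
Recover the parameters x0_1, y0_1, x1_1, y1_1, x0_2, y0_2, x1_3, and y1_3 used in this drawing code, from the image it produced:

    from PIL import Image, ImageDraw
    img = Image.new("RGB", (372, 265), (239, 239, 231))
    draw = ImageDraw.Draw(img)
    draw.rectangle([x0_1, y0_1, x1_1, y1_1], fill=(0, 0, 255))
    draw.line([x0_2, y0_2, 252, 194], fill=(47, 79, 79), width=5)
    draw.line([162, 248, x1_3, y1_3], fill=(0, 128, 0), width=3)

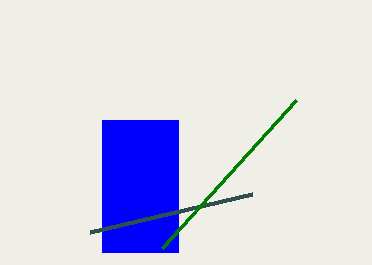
x0_1 = 102
y0_1 = 120
x1_1 = 178
y1_1 = 252
x0_2 = 90
y0_2 = 232
x1_3 = 296
y1_3 = 100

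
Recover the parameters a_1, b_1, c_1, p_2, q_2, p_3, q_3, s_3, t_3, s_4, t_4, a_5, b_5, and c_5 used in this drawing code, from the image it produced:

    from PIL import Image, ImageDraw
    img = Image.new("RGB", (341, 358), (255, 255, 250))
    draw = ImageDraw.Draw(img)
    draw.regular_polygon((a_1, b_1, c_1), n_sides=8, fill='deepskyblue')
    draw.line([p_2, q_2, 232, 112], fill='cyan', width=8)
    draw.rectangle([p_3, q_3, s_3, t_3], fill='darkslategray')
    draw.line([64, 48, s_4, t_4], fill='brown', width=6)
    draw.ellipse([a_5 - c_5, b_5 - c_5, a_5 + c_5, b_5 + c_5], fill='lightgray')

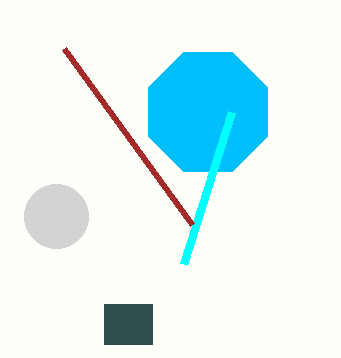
a_1 = 208; b_1 = 112; c_1 = 64; p_2 = 184; q_2 = 264; p_3 = 104; q_3 = 304; s_3 = 152; t_3 = 344; s_4 = 192; t_4 = 224; a_5 = 56; b_5 = 216; c_5 = 32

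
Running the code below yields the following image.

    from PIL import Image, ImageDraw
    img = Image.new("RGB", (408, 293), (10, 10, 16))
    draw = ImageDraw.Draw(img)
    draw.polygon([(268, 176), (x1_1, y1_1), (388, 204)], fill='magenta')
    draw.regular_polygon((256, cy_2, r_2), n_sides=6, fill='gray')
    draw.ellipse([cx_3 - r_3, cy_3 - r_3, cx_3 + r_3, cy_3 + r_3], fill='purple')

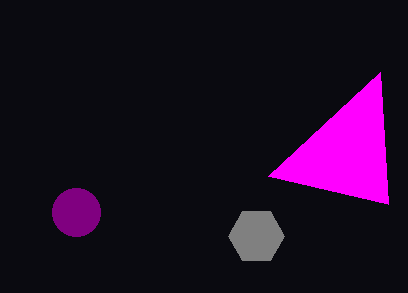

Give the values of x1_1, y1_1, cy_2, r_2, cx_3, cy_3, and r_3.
x1_1 = 380; y1_1 = 72; cy_2 = 236; r_2 = 28; cx_3 = 76; cy_3 = 212; r_3 = 24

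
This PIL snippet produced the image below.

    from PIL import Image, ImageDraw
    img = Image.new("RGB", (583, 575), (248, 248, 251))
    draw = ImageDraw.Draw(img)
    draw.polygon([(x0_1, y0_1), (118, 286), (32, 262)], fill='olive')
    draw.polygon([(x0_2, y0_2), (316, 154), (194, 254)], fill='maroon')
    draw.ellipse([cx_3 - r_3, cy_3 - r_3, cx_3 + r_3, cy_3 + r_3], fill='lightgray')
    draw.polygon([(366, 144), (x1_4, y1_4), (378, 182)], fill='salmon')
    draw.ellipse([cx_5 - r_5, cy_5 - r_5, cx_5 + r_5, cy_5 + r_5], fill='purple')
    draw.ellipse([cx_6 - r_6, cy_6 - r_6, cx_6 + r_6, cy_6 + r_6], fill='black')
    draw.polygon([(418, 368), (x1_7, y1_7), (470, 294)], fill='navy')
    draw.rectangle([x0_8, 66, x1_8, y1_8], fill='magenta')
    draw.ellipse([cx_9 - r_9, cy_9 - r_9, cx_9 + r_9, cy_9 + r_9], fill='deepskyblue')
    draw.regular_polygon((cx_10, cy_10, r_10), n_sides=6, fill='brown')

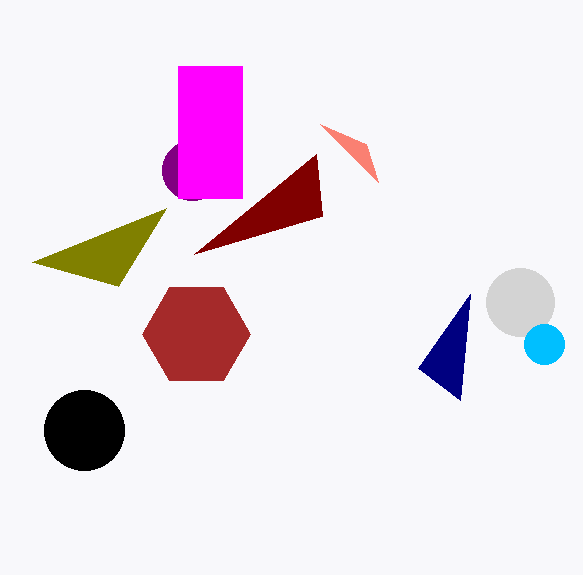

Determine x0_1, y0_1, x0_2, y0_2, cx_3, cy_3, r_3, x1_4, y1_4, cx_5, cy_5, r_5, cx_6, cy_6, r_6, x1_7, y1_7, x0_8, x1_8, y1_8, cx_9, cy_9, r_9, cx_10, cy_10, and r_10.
x0_1 = 166
y0_1 = 208
x0_2 = 322
y0_2 = 216
cx_3 = 520
cy_3 = 302
r_3 = 34
x1_4 = 320
y1_4 = 124
cx_5 = 192
cy_5 = 170
r_5 = 30
cx_6 = 84
cy_6 = 430
r_6 = 40
x1_7 = 460
y1_7 = 400
x0_8 = 178
x1_8 = 242
y1_8 = 198
cx_9 = 544
cy_9 = 344
r_9 = 20
cx_10 = 196
cy_10 = 334
r_10 = 54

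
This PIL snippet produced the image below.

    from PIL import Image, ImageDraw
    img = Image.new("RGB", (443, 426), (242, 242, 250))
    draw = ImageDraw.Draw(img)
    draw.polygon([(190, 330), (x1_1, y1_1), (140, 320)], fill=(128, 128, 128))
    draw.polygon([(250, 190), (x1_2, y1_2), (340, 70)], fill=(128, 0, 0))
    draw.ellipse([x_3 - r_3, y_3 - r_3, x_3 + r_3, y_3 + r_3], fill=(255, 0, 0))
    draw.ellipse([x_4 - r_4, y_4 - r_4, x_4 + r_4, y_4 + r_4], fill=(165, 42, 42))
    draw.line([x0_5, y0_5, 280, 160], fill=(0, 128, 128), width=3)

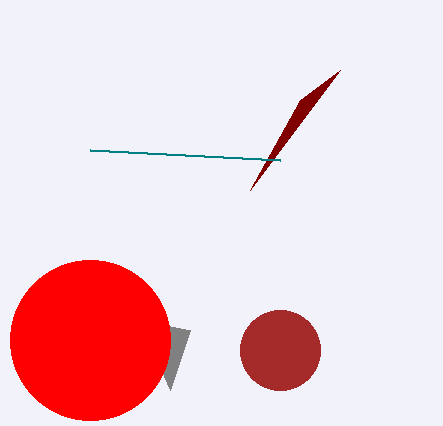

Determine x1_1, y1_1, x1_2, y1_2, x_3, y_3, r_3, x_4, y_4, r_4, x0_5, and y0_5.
x1_1 = 170; y1_1 = 390; x1_2 = 300; y1_2 = 100; x_3 = 90; y_3 = 340; r_3 = 80; x_4 = 280; y_4 = 350; r_4 = 40; x0_5 = 90; y0_5 = 150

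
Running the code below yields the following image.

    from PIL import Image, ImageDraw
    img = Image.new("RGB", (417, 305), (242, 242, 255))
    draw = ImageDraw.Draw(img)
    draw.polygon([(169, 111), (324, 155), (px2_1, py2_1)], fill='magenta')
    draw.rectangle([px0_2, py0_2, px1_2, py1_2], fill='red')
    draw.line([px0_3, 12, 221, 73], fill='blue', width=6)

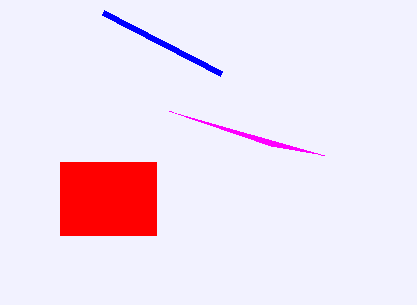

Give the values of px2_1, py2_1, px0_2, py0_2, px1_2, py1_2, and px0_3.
px2_1 = 271; py2_1 = 146; px0_2 = 60; py0_2 = 162; px1_2 = 156; py1_2 = 235; px0_3 = 103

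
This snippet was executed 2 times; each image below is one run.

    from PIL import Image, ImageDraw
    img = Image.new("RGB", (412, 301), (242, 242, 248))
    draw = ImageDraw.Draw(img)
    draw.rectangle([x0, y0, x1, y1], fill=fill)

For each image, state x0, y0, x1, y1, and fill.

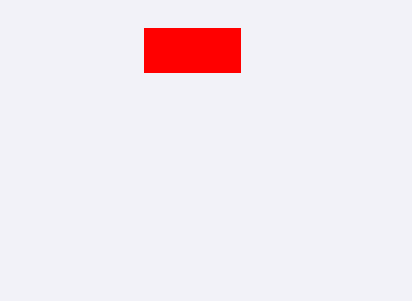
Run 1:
x0 = 144, y0 = 28, x1 = 240, y1 = 72, fill = 'red'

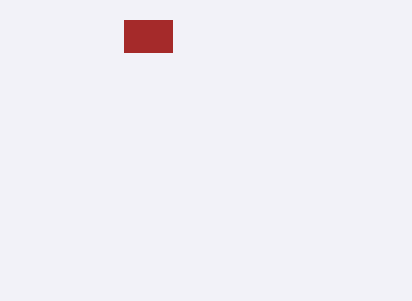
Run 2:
x0 = 124; y0 = 20; x1 = 172; y1 = 52; fill = 'brown'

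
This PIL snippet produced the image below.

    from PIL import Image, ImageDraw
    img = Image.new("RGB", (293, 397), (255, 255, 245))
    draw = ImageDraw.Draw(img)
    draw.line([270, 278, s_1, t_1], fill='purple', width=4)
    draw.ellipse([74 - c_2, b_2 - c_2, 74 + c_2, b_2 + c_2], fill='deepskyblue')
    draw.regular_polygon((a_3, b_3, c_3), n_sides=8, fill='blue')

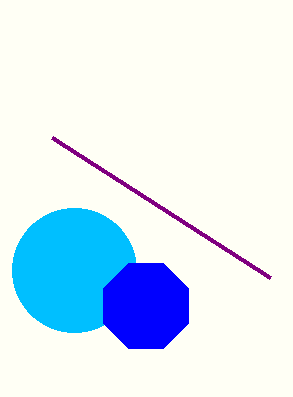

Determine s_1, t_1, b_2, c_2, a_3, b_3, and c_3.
s_1 = 52
t_1 = 138
b_2 = 270
c_2 = 62
a_3 = 146
b_3 = 306
c_3 = 46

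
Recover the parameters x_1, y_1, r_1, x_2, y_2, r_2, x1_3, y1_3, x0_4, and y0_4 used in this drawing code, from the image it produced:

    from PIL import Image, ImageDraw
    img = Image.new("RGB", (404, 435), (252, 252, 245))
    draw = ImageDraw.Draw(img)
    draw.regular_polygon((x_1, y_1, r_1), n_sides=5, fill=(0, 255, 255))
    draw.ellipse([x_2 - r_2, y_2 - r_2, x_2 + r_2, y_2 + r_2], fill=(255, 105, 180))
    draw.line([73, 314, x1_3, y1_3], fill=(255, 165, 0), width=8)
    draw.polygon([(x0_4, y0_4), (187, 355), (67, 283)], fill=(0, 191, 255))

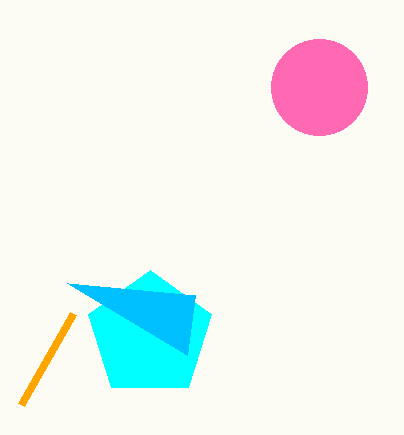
x_1 = 150
y_1 = 335
r_1 = 65
x_2 = 319
y_2 = 87
r_2 = 48
x1_3 = 21
y1_3 = 405
x0_4 = 195
y0_4 = 295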